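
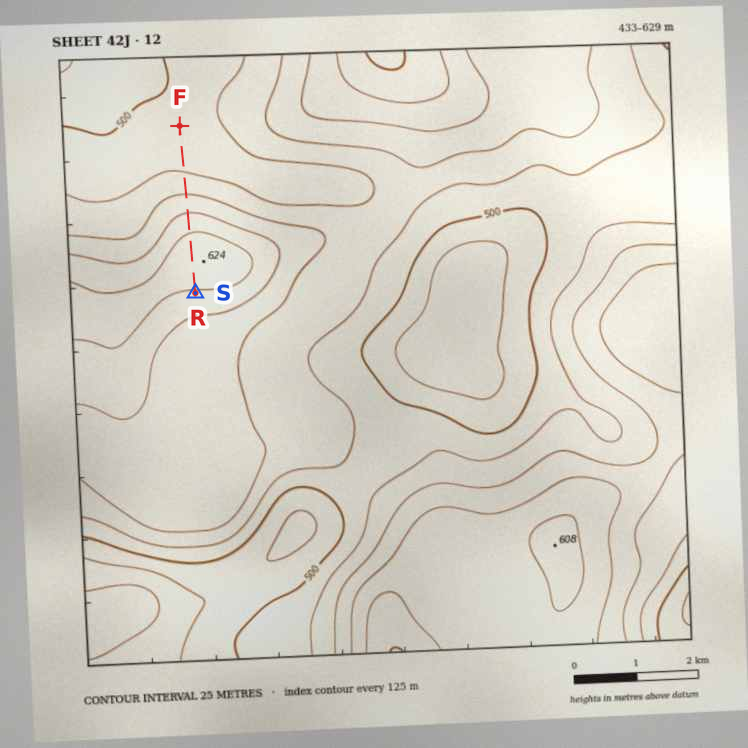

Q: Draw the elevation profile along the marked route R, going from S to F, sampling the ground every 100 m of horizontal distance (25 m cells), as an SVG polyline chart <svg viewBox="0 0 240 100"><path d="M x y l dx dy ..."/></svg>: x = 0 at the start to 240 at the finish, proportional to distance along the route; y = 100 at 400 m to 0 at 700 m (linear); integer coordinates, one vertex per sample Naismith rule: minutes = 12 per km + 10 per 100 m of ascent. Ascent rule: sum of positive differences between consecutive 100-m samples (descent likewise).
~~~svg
<svg viewBox="0 0 240 100"><path d="M0 35l9-3 9-2 9-2 9-1 9-1 9 0 9 2 9 2 9 2 9 2 10 3 9 3 9 2 9 3 9 3 9 3 9 3 9 2 9 2 9 1 9 1 9 1 9 0 9 0 9 0 9 0 5 0"/></svg>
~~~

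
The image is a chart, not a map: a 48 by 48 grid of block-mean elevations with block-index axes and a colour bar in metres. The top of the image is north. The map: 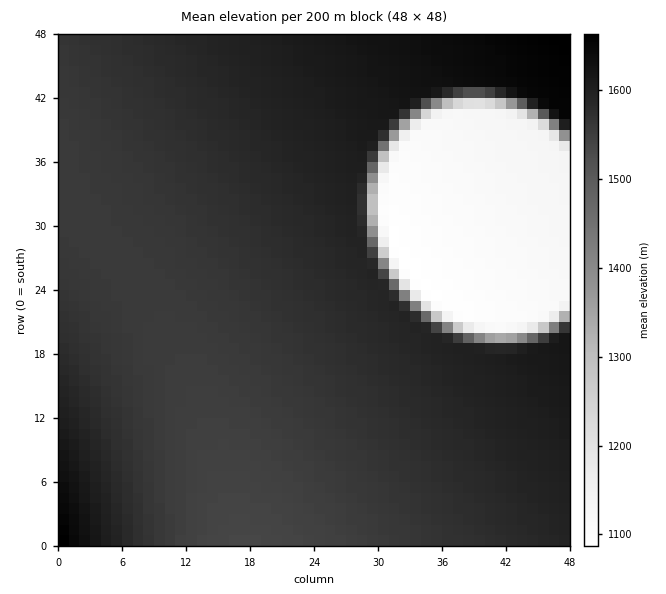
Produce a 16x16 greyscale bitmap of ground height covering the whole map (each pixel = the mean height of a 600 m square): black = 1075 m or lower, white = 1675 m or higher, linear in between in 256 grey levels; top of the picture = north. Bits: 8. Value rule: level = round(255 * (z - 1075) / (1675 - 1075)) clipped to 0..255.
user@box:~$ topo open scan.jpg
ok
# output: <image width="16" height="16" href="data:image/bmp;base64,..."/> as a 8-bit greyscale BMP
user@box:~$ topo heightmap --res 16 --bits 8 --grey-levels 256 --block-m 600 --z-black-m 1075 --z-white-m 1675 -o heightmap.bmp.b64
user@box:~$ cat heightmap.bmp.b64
<image width="16" height="16" href="data:image/bmp;base64,Qk02BQAAAAAAADYEAAAoAAAAEAAAABAAAAABAAgAAAAAAAABAAATCwAAEwsAAAABAAAAAAAAAAAAAAEBAQACAgIAAwMDAAQEBAAFBQUABgYGAAcHBwAICAgACQkJAAoKCgALCwsADAwMAA0NDQAODg4ADw8PABAQEAAREREAEhISABMTEwAUFBQAFRUVABYWFgAXFxcAGBgYABkZGQAaGhoAGxsbABwcHAAdHR0AHh4eAB8fHwAgICAAISEhACIiIgAjIyMAJCQkACUlJQAmJiYAJycnACgoKAApKSkAKioqACsrKwAsLCwALS0tAC4uLgAvLy8AMDAwADExMQAyMjIAMzMzADQ0NAA1NTUANjY2ADc3NwA4ODgAOTk5ADo6OgA7OzsAPDw8AD09PQA+Pj4APz8/AEBAQABBQUEAQkJCAENDQwBEREQARUVFAEZGRgBHR0cASEhIAElJSQBKSkoAS0tLAExMTABNTU0ATk5OAE9PTwBQUFAAUVFRAFJSUgBTU1MAVFRUAFVVVQBWVlYAV1dXAFhYWABZWVkAWlpaAFtbWwBcXFwAXV1dAF5eXgBfX18AYGBgAGFhYQBiYmIAY2NjAGRkZABlZWUAZmZmAGdnZwBoaGgAaWlpAGpqagBra2sAbGxsAG1tbQBubm4Ab29vAHBwcABxcXEAcnJyAHNzcwB0dHQAdXV1AHZ2dgB3d3cAeHh4AHl5eQB6enoAe3t7AHx8fAB9fX0Afn5+AH9/fwCAgIAAgYGBAIKCggCDg4MAhISEAIWFhQCGhoYAh4eHAIiIiACJiYkAioqKAIuLiwCMjIwAjY2NAI6OjgCPj48AkJCQAJGRkQCSkpIAk5OTAJSUlACVlZUAlpaWAJeXlwCYmJgAmZmZAJqamgCbm5sAnJycAJ2dnQCenp4An5+fAKCgoAChoaEAoqKiAKOjowCkpKQApaWlAKampgCnp6cAqKioAKmpqQCqqqoAq6urAKysrACtra0Arq6uAK+vrwCwsLAAsbGxALKysgCzs7MAtLS0ALW1tQC2trYAt7e3ALi4uAC5ubkAurq6ALu7uwC8vLwAvb29AL6+vgC/v78AwMDAAMHBwQDCwsIAw8PDAMTExADFxcUAxsbGAMfHxwDIyMgAycnJAMrKygDLy8sAzMzMAM3NzQDOzs4Az8/PANDQ0ADR0dEA0tLSANPT0wDU1NQA1dXVANbW1gDX19cA2NjYANnZ2QDa2toA29vbANzc3ADd3d0A3t7eAN/f3wDg4OAA4eHhAOLi4gDj4+MA5OTkAOXl5QDm5uYA5+fnAOjo6ADp6ekA6urqAOvr6wDs7OwA7e3tAO7u7gDv7+8A8PDwAPHx8QDy8vIA8/PzAPT09AD19fUA9vb2APf39wD4+PgA+fn5APr6+gD7+/sA/Pz8AP39/QD+/v4A////APHh1MvGxcXHycvO0dPW2dvs3dLLx8bHyMvN0NLV2Nvd5trRy8jHyMrNz9LU19rd3+DWz8vJycrMztHU1tnc3uHb087LysrMztDT1tjb3uDj19HNy8vMzdDS1dfa3eDi5dPPzMvMzc/S1NfZ2ap5g8fQzszMzc/R09bZ0VEKCgwezs3Nzc7Q09XY2mQGCQwOEc3Nzc7Q0tXX2soTCAsOEBPMzc7Q0tTW2dyxCQoNDxIVzM7P0dPW2NvewQ8MDxEUF83P0dPV2Nrd4N9PDhETFinO0NLU19nc3+Hk1GElJVfLz9HU1tnb3uHj5unr4uTy9tHT1djb3eDj5ejr7fDz9vg="/>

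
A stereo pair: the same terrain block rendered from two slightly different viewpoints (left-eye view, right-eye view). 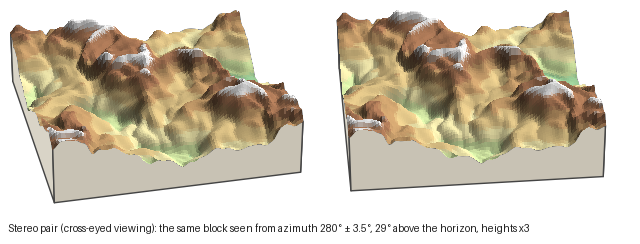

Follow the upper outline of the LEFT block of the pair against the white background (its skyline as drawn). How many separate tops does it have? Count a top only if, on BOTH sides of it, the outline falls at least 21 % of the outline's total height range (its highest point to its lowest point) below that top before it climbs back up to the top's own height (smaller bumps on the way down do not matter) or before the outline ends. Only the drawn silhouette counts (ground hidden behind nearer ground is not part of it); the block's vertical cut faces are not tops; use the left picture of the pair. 1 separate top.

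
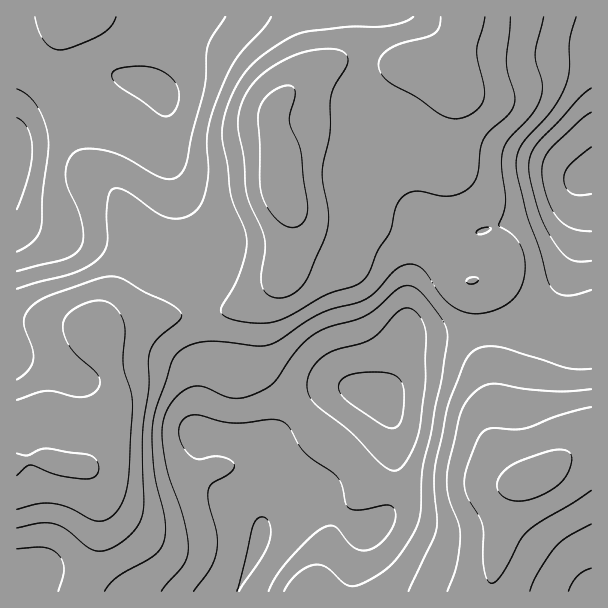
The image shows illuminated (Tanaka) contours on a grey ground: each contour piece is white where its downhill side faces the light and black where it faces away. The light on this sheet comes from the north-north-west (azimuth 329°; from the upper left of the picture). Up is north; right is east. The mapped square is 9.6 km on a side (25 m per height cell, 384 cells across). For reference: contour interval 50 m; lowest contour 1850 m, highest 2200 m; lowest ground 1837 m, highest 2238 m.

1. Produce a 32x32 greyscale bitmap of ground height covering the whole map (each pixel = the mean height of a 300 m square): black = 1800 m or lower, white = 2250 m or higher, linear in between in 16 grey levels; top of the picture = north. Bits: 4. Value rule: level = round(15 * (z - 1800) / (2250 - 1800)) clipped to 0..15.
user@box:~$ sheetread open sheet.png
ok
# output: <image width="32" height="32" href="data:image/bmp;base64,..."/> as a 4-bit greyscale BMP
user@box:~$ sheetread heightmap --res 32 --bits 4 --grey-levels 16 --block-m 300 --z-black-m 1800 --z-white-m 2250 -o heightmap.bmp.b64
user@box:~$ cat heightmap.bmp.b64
<image width="32" height="32" href="data:image/bmp;base64,Qk12AgAAAAAAAHYAAAAoAAAAIAAAACAAAAABAAQAAAAAAAACAAATCwAAEwsAABAAAAAAAAAAAAAAABEREQAiIiIAMzMzAERERABVVVUAZmZmAHd3dwCIiIgAmZmZAKqqqgC7u7sAzMzMAN3d3QDu7u4A////AIiJmId2VDRXh3d4mavLqZiIiZmIdlQzRnZmZ4mrzLqZiJqqmYdlQ0VmVVeJq8y6qaqru6mHZUNEVVVWeavMy6q7vMy5hlVDRFVVVXmszdy73M3cuXZVRERFVVV5vN7t3N3d3bl1VVREVVVVebze7t3d3d25ZVVVVVVVVWm83d3d3d3duWVVVVVWVURorMzN3d3d3bllVVVVZUQ0WKu7vMzMzMzJdmZmZlQzM1eau7u7u7vMuod3d2ZUMzNXiqqqmqu7zLqId4d2VEREVomZmYirvMy6mIiIh2VVRFZ4iIiIq8zMu6mZmZh2ZlRWeIiIiKu8zLuqqqu6mHdlV4iIiHeaq7uqqZq7y7qZdniamYd3eImqqZmZq8y7qpiJqqmHZmZ3iZmZmavMy7qZmZmZhlVVZomZmZmrzcu6qZmZmXZERWeJmYiZrN3cuqqZmYh1M0VniIiIib3u27qqqqmYZCI1Z4iHd4m97tu7qqqqmFMhNWeIdmeKve7Lu6qqqpdTITRnd2Znis3uy7qqq7qYVCI1ZmZlVorN7cy6qru7qXVCRWZmVVaKze3Mu7u8y7qHVFZmZVVVeb3d3Lu7zdy6mGVmZlVVVnis3dy7zN3cuph2ZmZlVWZ4mrzMy83d3LqYdmd3ZmZmd4mru7u8zMy6mHZniHdmZmd4maqqqrzMuph2"/>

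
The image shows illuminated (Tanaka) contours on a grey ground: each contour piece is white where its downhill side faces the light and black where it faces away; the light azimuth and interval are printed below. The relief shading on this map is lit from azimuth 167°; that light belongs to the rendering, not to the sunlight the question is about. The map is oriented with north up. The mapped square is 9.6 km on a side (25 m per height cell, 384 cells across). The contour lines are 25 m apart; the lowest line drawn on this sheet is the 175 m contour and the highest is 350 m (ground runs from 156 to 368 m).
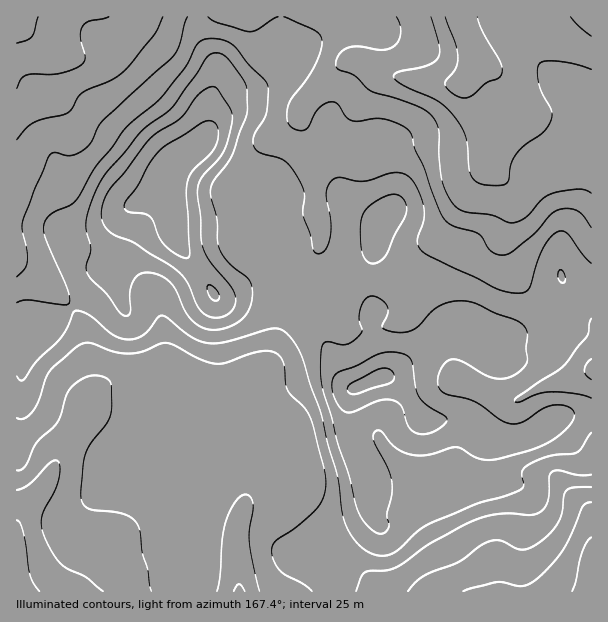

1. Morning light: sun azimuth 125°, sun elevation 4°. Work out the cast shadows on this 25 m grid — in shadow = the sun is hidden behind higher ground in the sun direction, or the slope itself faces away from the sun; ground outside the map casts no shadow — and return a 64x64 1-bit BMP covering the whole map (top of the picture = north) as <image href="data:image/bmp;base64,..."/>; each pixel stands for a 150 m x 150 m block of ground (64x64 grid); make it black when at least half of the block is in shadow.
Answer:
<image width="64" height="64" href="data:image/bmp;base64,Qk0+AgAAAAAAAD4AAAAoAAAAQAAAAEAAAAABAAEAAAAAAAACAAATCwAAEwsAAAIAAAAAAAAA////AAAAAAAAAAAgAAAAAAAAACAAAAAAAAAAYAAAAAAAAAAgAAAAAAAAACAAAAAAAAAAIAAAAAAAAAAAAAAAAAAAAAAAAAAAIAAAAAAAAAAgAAAACAAAABgAAAA8AAAACAAAAHwAAAAEAAAAeAAAAAAAAAD4AAAAAAAAAPAAAAAAAAAA8AAAAAAAAADwAAAAAAAAAfAAAAAAAAAB8AAAgAAAAAHwAAHgAAAAAfAAAfAAAAAB8AAA8AAAAAHwAAAAAAAAAfwAAAAAAAAD/wAAAAAAAAP/gAAAAAAAB5+AAAAAAAAADwAAAAAAAAAAAAAAAAAAAAAAAAAAAAAAAAAAAAAAAAAAAAAAAAAAAAAAAAAAAAAAAAAAAAAAAAAAAAAAAAAAAAAAAAAAAAAAAAAAYAAAAAAAAABgAAAAAAAAAPAAAAAAAAAB8AAAAAAAAAHwIYAAAAAAA/BjwAAAAAAD8AfgAAAAAAPwB/AAAAAAAcAP+AAAAAAAAA/8AAAAAAAAD/4AAAAAAAAP/gAAAAAAAA//AAAAAAAAB//AAAAAAAAH//AAAAAAAA//8AAAAAAAD//wAAAAAAAP//AAAAAAAA//+AAAAAAAB//4AAAAAAAH//gAAAAAAAf//AAAAAAAAP/8AAAAAAAAP/wAAAAAAAAf+AAAAAAAAAfgAAAAAAAAA8AAAAAAAA=="/>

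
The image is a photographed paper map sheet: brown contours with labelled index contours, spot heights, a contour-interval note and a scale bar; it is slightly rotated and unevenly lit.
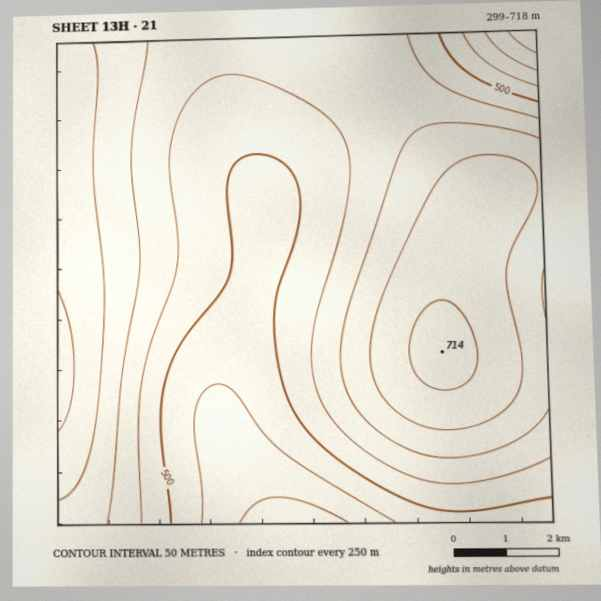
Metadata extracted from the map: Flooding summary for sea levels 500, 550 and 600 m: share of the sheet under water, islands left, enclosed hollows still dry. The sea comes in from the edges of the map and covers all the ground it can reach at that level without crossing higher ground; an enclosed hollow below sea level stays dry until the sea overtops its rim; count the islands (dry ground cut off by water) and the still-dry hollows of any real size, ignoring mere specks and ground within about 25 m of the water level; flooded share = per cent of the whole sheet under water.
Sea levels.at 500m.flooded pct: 20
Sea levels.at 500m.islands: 0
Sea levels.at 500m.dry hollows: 0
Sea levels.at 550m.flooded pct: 40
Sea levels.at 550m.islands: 0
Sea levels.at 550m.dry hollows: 0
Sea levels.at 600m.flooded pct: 62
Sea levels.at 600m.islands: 0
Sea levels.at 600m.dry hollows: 0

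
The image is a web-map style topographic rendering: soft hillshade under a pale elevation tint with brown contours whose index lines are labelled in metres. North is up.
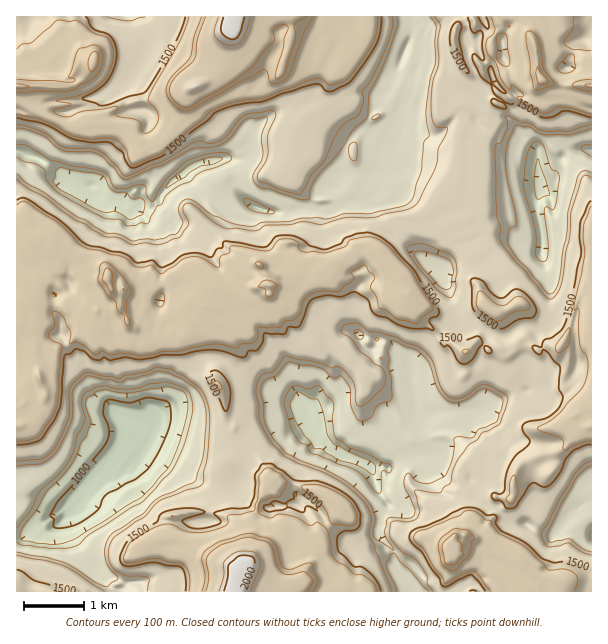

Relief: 900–2010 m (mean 1450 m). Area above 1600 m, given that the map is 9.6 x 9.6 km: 27.2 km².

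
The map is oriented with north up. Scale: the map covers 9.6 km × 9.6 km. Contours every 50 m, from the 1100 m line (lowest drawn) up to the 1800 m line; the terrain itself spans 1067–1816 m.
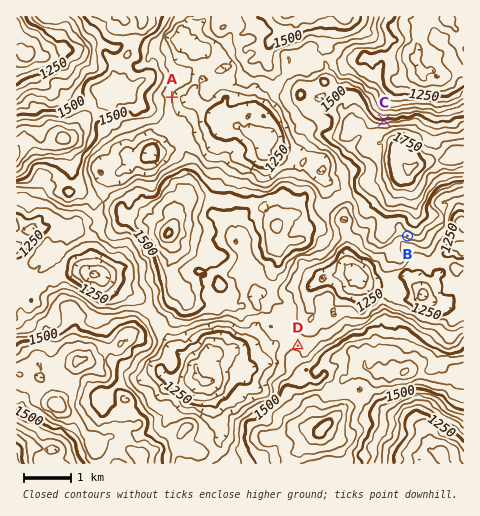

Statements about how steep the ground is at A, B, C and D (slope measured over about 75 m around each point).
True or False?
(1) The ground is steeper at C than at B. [True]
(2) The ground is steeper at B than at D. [True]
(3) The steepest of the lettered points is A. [False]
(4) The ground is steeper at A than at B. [False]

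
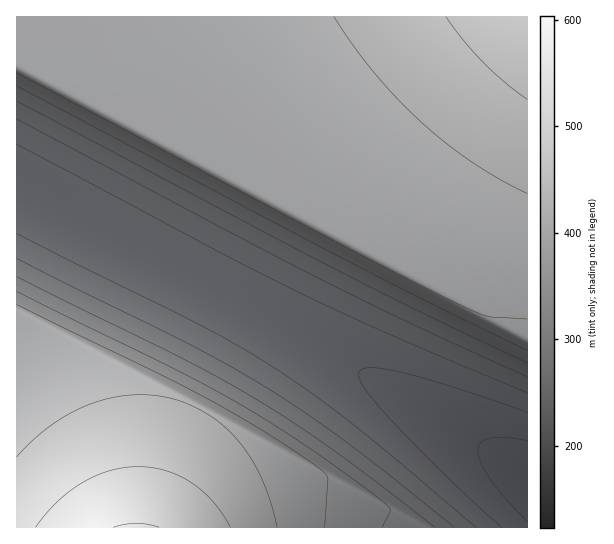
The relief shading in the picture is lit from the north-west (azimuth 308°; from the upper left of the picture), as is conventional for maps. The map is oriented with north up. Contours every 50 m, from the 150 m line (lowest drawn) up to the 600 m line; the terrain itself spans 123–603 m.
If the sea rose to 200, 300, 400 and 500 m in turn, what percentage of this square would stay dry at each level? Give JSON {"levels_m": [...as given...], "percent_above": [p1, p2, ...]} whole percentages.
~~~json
{"levels_m": [200, 300, 400, 500], "percent_above": [95, 71, 60, 19]}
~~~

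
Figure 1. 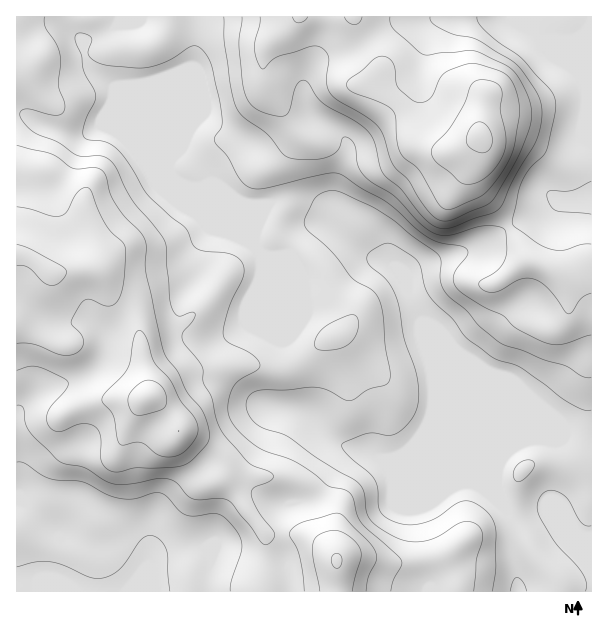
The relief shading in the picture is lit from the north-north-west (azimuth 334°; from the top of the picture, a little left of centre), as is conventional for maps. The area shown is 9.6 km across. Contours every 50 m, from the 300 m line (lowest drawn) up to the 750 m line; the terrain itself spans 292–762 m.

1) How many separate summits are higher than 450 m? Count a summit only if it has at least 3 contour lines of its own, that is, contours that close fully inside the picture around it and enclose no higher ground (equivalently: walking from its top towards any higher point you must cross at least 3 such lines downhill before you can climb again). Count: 1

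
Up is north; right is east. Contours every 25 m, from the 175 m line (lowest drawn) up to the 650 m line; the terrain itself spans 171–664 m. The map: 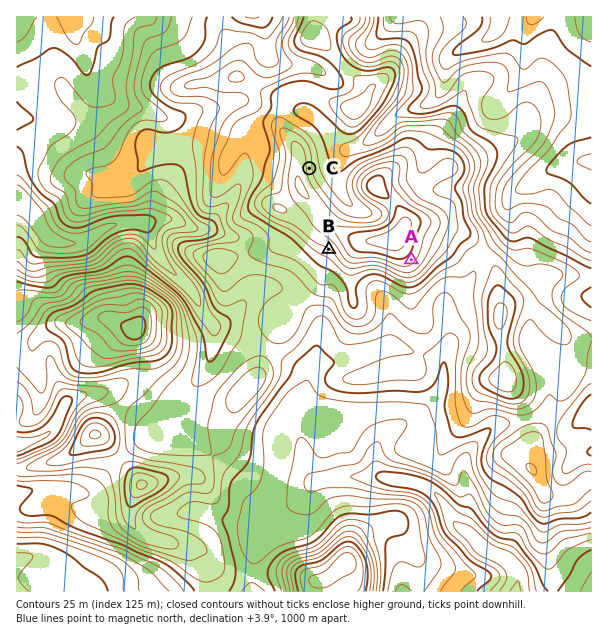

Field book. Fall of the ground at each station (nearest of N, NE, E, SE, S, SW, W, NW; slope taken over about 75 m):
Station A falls SE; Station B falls SW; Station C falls E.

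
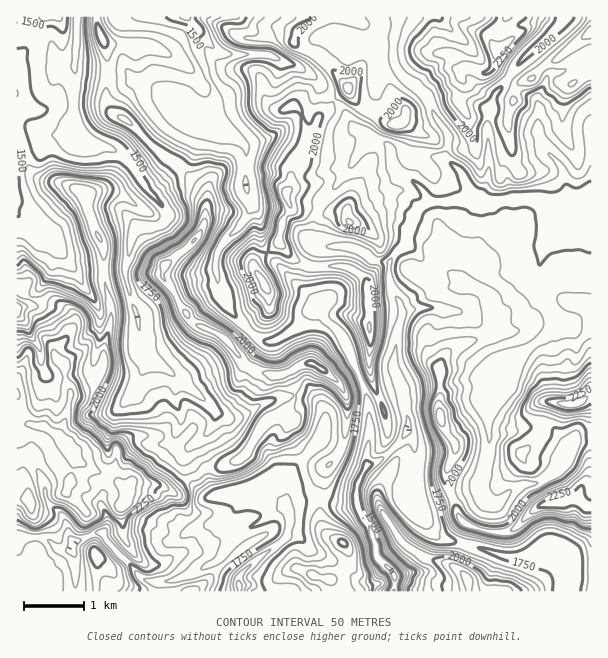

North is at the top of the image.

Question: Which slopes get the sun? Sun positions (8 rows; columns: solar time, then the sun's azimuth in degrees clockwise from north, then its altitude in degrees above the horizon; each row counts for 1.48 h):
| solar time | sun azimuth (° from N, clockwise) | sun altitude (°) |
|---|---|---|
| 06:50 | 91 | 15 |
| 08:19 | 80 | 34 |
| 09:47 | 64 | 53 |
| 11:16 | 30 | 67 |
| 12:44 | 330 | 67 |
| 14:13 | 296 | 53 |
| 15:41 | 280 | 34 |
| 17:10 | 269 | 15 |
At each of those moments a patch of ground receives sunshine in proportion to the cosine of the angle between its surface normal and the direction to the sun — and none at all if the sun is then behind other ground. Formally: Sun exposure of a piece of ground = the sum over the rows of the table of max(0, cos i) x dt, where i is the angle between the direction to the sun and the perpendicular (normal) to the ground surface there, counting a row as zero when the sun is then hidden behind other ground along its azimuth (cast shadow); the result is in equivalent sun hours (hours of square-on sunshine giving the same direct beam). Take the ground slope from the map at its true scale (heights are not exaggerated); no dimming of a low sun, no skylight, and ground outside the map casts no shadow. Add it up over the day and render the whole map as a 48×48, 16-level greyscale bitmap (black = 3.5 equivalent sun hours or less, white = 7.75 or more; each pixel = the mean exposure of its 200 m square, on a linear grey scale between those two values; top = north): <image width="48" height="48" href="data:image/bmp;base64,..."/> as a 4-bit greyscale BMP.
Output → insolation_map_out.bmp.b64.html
<image width="48" height="48" href="data:image/bmp;base64,Qk32BAAAAAAAAHYAAAAoAAAAMAAAADAAAAABAAQAAAAAAIAEAAATCwAAEwsAABAAAAAAAAAAAAAAABEREQAiIiIAMzMzAERERABVVVUAZmZmAHd3dwCIiIgAmZmZAKqqqgC7u7sAzMzMAN3d3QDu7u4A////AO7u3d3L3t3dq3jMuore60B83cze7t3dze7uzMzaRXrN6Urtqc7+yGE6y63N3e7t3O7uu72jjdu73VTO7u/tswAVrMrO7u7u3P7ru9k4zu7d3uhK7tuakAGNur7beM7uy9y7l6iMzc3u7u/HrrvcYAfL24MAADmpdkFZUgGKvNzN3u7+rd/qMCubp0WsyyAAAGmmKZJDNnms3e7v3e/JIoirh6zN3KEAJ6yRfrnrYjKM3u7tze62N7q6l9zM3bvNzuyMzMzey6ymmszczd24S9u7mN3MrOus7v2t7d7/3M3IIBa8zcuYWdqrmavMyFjMzv3O3e/tvO7c3HNaq92oV6yrq6m7ysuczu3s3uvLzu7d7uuEet7oZWu7qbmare3M3s3M7siczN3M3u2IR7zaZoSbdtyrvv3MzdzP27us3u3b3uy6tomqVnVXWN3bve7arP7uuay93e3Nzczd7ZmKRXZWbM3cvbpzFN7uxmm83OztuZnO/qdWQ3h3jczMvLZXZd3t24abze3Kl3lovHNIcoqHnsu8zbzbvd3t7daLvdyqqpmVWEBpY4p1jM3c3d7t3O27zNqLnMmbuqzbyEmoNWdjnbzN3d7+7eqe67uam6iIh7yJm8qXRlZZ7su83u//7tmv3ruJq4ZSN7qsqquYWFZc/+y6u9///rvu68toiWY0ipt4zLyoamdc///+3d3//8zu+6lmeGScmbdDi8ynrYh7///u7v7u7r3u65h1dmjKrIWIqry8vJuKzd3e/u/t3o3tuotkUzu6uniKmZupq5p5q83u7/7u/+zLyptEMXzJqGi7yWZ2rJZ53u7v//7v/+y8yro0ecqolmnclVMkzZa+/u/+7u7v/9vNy7k2ithVdp3aW+7d3Jr/7//u7u7//9zduZpHmJtjRp3prO7ux3jd7///7u7//93cuKtoyYinNnmsvMqEJsu87v///u7v/t3KmNyJqJubZHh5pnd1jdy77v///u7u79zIadynaHmMuGmJuLzO7u3L7////+7/7tyXe7mau2etyXhnrN3u3u3L3e/t7/7d7tuIvtzMuIrexnlX7Mzv/u7tvM2oRWnNzd3Nur3bp5zv5nh77u7v/u7b3tt5p3isqt7cvN3cmK3+6omb7s3e/t3N7raZze7szN7//u7Zau7tzMy8793d793duIm5zN7Kze7u7dp1jt7t3dy83uze78d3isvKzN2b7e3d3YMW3e7d3cllrezdyDNs6ni5u8u93d3Lyoi93t3d3adWfe27ee/sp3u626q9zd7sy77+7u3d3brO7u/nr/7smJ26y5mqmu7tzM7u7u7czLvv7962vt/rqcqa3oaIVu7tzM7e3u3Mypru7tyezd7KmayDfKau1+7tzL3cvLvbzc3+7ajv7eyoit3bas2c7+7cq6vLy87s7tzLYo7//uy5nP7aZpzczv7MeovO7v/NtSIja+/+7tze/+2s5FnNyu2rWJ3u//6riu/c3c7t3d3u7tvO7naszNyaVrzu7/3Jzu7u7tzM3u7u7t7u3Mqc3Q=="/>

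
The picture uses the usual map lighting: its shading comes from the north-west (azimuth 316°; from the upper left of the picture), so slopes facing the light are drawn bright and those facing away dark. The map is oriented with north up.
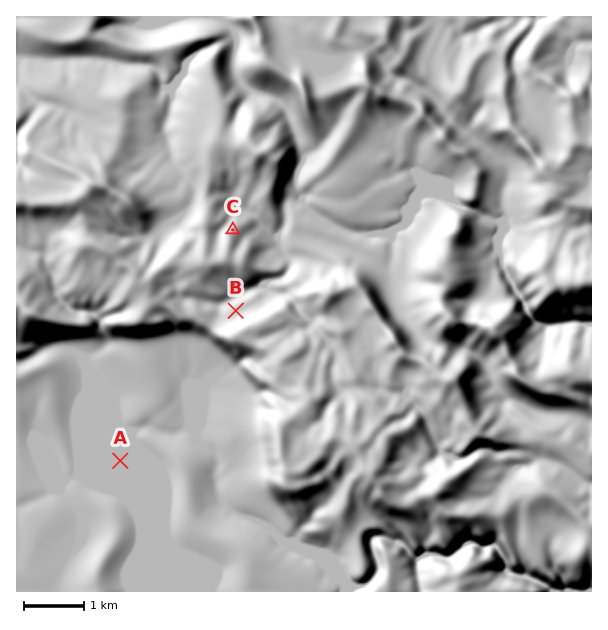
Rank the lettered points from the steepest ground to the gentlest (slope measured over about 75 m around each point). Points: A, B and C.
C B A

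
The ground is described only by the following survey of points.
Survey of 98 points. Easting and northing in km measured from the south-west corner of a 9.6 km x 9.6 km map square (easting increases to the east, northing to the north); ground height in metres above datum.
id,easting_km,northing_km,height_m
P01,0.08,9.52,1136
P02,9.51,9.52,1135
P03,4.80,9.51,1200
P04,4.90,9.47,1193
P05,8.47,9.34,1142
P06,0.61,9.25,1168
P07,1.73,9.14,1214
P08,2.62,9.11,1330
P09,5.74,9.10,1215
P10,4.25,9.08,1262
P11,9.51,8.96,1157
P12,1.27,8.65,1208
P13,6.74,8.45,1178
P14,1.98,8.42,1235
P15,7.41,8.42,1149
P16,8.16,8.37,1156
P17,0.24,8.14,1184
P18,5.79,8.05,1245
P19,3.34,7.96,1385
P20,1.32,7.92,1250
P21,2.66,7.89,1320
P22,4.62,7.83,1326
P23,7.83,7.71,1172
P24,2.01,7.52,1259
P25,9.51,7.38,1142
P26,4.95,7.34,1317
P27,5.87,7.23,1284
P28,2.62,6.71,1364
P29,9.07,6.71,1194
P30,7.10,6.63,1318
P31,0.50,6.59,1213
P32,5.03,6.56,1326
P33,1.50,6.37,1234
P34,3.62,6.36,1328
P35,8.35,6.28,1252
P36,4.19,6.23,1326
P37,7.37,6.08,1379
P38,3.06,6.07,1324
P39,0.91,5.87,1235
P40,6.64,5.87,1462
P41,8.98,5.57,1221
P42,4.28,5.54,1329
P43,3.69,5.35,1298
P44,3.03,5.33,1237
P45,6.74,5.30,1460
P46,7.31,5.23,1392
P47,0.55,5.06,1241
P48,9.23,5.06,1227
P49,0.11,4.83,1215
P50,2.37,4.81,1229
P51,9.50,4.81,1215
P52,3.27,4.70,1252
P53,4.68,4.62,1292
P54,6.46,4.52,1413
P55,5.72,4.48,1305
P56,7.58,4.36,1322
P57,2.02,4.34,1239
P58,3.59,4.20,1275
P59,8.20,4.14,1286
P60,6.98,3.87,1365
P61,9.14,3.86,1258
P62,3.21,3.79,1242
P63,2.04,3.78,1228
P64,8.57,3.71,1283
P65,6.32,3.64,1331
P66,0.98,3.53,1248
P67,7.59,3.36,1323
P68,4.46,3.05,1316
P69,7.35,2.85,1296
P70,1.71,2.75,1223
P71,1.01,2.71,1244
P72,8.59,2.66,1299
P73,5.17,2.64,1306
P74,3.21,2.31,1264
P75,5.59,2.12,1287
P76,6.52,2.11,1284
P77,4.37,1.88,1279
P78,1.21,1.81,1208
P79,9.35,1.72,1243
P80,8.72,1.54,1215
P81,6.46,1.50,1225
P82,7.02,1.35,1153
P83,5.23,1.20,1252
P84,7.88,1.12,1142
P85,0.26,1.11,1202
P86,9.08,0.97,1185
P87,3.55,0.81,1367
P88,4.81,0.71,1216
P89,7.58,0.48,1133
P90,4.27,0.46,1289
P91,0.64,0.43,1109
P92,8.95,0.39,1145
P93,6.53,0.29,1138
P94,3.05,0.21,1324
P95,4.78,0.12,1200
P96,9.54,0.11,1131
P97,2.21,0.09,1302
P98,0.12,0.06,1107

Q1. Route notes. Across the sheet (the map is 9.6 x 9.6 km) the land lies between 1090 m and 1475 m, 1255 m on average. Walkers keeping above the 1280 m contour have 34.2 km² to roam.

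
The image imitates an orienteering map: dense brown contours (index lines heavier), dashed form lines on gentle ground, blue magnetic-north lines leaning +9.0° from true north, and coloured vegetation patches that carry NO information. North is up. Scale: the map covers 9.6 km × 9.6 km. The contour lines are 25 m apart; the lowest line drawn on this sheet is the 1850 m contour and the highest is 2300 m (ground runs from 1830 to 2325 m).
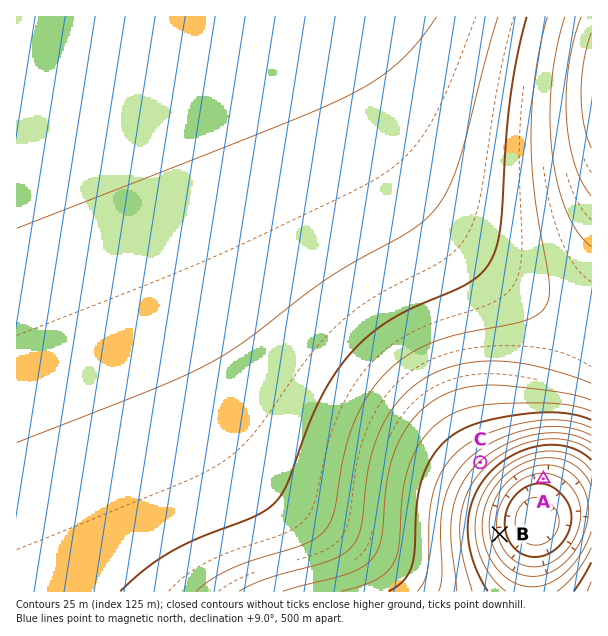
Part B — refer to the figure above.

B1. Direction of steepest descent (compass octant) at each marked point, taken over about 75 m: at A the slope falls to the S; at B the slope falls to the E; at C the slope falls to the SE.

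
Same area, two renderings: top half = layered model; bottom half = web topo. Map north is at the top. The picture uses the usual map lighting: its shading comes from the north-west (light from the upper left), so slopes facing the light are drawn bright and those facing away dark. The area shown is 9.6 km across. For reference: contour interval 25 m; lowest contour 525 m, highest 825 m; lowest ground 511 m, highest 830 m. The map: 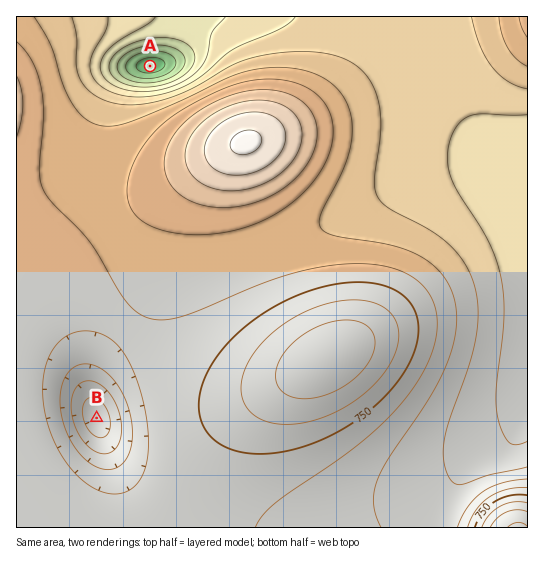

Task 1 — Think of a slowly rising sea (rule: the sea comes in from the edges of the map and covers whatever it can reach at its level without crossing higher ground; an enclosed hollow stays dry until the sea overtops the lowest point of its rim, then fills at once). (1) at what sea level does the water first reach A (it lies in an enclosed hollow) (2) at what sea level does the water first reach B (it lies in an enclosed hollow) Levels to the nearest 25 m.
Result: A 625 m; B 725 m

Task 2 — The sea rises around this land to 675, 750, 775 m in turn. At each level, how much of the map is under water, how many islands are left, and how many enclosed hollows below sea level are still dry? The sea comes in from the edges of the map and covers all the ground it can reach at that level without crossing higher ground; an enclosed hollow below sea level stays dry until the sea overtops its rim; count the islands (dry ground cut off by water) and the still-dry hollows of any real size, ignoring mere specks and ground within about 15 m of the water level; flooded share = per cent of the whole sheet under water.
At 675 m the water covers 24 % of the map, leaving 0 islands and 1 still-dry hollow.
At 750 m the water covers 84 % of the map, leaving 2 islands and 0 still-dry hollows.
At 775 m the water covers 91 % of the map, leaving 2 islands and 0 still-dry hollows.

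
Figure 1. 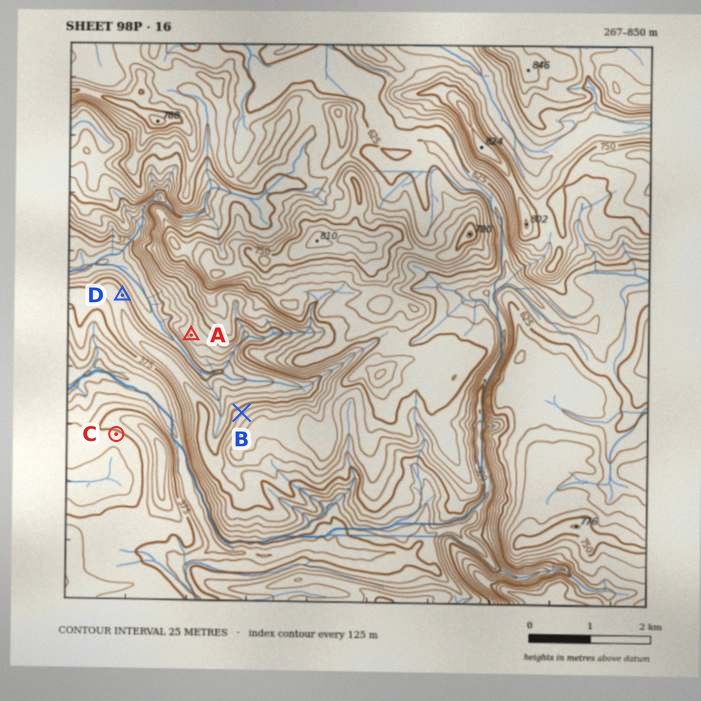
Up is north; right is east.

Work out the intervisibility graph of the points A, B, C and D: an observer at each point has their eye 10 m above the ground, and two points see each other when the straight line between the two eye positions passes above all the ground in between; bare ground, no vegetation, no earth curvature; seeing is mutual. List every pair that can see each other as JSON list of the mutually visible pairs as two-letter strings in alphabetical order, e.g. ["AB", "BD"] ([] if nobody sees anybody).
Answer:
["AB", "AD", "BD"]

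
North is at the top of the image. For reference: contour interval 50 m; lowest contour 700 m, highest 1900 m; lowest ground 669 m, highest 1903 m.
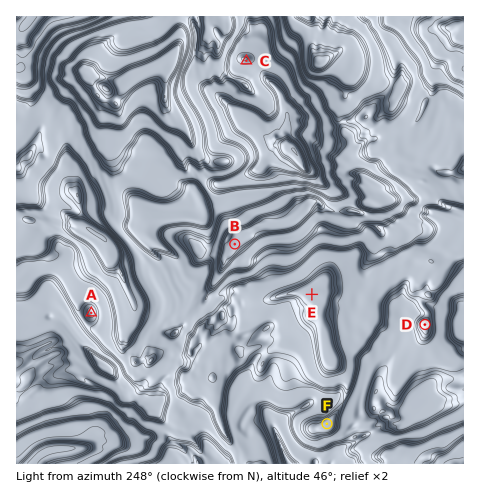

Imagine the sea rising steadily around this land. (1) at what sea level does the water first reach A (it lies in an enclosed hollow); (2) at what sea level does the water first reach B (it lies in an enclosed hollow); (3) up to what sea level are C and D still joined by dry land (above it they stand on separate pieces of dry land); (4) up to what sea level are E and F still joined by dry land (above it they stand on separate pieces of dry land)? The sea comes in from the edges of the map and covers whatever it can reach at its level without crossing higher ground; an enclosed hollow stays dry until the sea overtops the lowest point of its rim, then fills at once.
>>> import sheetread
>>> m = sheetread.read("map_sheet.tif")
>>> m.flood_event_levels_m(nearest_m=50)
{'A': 1200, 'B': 1150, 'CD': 1300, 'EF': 1350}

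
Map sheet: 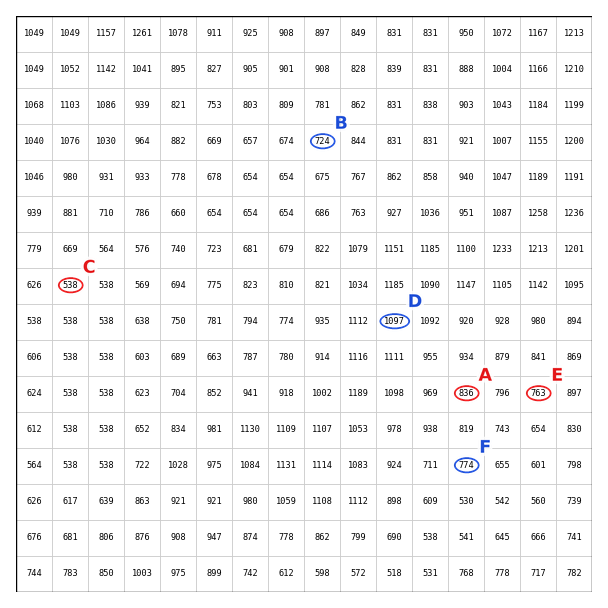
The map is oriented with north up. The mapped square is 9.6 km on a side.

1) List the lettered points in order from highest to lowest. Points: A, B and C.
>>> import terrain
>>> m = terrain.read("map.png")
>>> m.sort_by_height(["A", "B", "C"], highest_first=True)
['A', 'B', 'C']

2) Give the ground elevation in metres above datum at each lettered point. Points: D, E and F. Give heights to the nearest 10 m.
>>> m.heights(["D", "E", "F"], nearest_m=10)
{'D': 1100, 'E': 760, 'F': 770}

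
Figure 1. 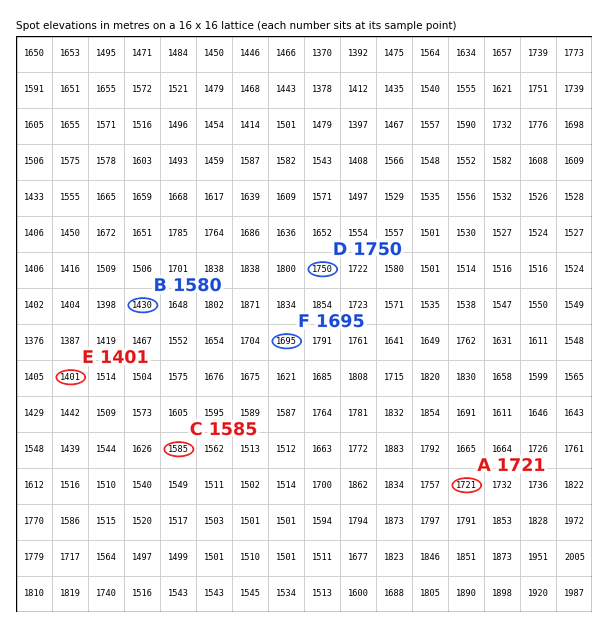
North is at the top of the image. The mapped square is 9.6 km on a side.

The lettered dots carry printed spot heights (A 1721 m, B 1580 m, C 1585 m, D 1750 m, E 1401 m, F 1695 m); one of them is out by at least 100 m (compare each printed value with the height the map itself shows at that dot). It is B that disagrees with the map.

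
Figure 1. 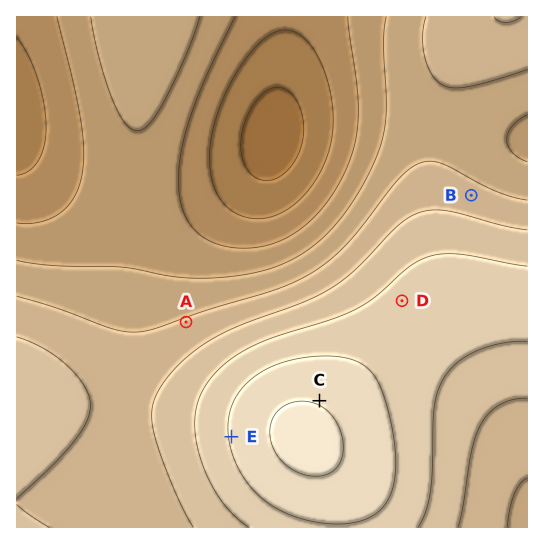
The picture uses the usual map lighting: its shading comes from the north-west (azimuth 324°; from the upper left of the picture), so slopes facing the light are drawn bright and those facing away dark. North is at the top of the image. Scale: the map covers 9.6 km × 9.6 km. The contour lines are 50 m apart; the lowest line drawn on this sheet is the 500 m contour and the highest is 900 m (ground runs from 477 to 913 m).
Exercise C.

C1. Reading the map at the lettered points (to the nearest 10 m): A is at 710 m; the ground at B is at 720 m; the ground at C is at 900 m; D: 820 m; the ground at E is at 850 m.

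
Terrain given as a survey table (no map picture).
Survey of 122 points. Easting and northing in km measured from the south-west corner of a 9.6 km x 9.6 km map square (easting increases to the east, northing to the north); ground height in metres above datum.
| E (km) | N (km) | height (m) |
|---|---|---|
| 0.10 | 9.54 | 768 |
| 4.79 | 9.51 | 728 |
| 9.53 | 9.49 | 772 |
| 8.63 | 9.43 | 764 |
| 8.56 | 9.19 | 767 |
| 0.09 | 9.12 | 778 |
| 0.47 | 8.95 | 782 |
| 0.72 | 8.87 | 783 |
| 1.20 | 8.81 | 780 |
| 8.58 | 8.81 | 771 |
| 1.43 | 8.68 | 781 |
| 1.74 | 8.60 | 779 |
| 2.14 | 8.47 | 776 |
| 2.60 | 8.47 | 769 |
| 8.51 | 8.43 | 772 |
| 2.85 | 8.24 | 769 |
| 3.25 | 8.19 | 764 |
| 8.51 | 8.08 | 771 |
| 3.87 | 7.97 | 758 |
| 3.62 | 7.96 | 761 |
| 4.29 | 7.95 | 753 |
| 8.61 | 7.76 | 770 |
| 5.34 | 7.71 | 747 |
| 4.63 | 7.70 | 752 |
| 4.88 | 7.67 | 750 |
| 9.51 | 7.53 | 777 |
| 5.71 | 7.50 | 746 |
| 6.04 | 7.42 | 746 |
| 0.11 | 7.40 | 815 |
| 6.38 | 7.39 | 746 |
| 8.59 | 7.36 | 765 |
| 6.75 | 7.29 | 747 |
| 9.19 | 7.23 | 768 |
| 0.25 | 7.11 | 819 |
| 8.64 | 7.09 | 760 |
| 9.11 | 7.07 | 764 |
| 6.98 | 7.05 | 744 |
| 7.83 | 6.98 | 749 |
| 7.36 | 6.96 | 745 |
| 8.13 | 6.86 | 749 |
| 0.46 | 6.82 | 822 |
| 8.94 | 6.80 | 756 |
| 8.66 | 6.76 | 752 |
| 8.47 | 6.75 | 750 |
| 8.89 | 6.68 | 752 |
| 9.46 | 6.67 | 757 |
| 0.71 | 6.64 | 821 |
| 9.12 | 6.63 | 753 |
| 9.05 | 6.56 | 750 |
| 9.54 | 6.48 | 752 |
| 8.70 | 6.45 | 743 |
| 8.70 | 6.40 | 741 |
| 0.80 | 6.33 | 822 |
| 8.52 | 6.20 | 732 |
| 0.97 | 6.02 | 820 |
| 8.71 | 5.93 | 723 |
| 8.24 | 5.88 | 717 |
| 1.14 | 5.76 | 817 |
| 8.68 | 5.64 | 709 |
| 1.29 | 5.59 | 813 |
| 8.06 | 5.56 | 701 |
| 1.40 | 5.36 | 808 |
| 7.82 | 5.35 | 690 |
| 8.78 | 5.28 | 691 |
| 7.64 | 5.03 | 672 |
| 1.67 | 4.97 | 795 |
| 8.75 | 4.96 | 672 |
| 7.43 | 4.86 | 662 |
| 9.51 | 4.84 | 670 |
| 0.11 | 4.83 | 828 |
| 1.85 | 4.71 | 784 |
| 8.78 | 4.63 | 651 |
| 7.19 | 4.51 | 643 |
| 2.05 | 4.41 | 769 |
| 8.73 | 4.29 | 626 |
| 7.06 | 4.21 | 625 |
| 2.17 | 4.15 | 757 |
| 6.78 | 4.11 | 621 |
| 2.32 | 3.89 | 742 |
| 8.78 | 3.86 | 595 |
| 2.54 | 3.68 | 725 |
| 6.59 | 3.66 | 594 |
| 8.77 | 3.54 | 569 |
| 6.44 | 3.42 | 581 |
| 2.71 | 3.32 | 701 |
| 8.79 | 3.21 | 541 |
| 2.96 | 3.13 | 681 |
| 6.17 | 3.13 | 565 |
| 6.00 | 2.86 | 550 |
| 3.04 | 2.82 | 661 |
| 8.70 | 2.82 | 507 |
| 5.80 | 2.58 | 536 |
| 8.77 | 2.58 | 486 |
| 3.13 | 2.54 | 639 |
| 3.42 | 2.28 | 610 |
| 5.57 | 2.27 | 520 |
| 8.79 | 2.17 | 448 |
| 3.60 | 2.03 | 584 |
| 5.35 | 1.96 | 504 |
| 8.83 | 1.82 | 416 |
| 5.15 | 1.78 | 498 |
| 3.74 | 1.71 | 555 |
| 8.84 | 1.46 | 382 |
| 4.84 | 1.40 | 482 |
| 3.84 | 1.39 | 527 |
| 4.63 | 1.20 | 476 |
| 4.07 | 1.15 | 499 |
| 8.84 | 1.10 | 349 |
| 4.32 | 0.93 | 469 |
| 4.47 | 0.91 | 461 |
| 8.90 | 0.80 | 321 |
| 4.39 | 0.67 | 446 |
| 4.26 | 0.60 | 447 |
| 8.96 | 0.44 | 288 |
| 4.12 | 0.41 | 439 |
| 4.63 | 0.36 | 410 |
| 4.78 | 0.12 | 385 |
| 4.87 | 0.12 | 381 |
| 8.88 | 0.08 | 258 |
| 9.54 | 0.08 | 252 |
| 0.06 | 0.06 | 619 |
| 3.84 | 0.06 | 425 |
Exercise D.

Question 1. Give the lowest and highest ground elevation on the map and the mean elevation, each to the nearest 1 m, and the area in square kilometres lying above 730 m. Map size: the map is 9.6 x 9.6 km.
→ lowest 246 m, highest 833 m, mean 664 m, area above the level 44.1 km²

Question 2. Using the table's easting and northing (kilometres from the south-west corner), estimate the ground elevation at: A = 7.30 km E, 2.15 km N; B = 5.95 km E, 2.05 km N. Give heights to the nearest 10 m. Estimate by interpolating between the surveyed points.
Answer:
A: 460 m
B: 490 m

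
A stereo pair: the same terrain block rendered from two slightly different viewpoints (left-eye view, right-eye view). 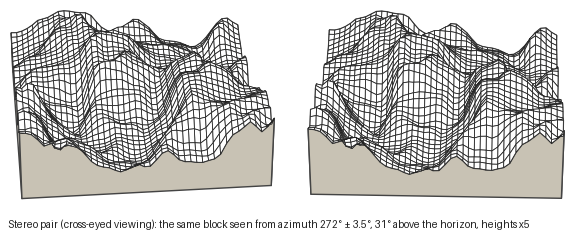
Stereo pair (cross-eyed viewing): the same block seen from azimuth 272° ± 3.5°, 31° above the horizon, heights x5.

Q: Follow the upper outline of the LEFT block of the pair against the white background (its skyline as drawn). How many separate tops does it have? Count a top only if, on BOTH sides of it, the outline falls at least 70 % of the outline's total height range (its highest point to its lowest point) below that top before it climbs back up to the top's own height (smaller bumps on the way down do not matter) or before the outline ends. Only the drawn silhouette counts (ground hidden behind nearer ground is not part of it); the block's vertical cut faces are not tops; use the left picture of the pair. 0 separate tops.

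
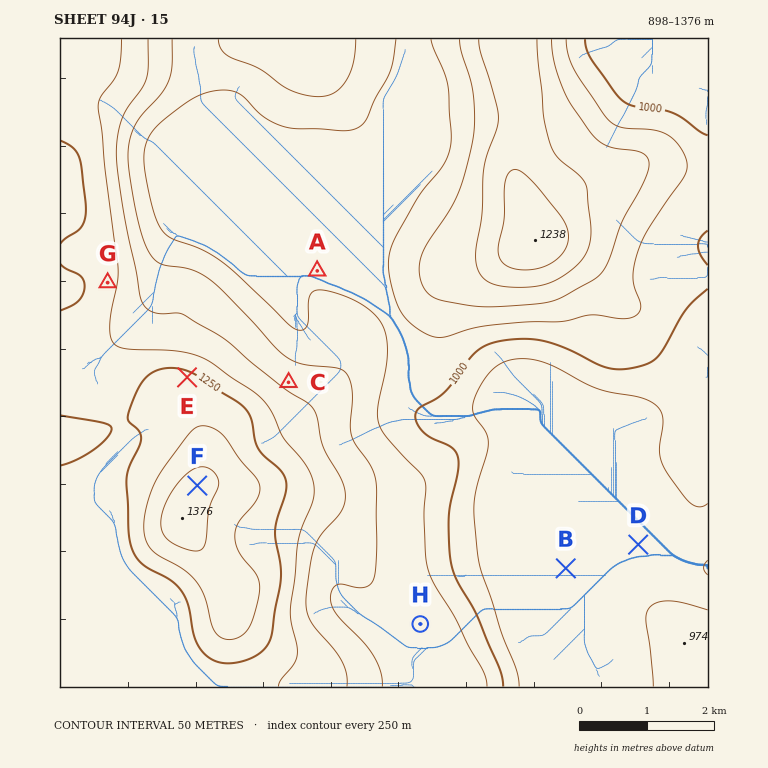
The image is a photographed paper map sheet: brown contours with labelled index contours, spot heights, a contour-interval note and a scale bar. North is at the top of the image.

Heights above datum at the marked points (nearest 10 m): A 1040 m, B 910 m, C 1140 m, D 910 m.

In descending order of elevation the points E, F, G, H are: F E G H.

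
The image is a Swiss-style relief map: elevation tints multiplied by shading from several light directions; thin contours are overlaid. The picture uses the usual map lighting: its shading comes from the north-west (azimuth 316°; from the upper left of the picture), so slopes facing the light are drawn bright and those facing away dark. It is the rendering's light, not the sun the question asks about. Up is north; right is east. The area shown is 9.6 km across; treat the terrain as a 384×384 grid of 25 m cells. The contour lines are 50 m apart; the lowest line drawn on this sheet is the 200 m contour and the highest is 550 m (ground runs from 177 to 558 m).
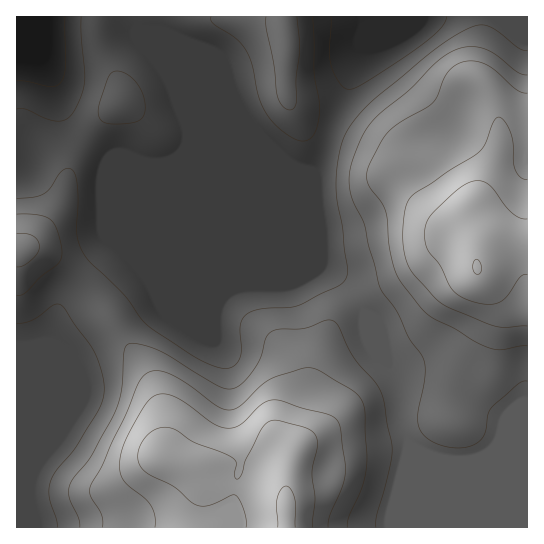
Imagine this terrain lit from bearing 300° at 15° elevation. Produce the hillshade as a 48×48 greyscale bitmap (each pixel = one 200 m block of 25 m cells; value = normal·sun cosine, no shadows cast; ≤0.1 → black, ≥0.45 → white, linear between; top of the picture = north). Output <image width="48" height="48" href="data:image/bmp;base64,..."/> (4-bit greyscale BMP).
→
<image width="48" height="48" href="data:image/bmp;base64,Qk32BAAAAAAAAHYAAAAoAAAAMAAAADAAAAABAAQAAAAAAIAEAAATCwAAEwsAABAAAAAAAAAAAAAAABEREQAiIiIAMzMzAERERABVVVUAZmZmAHd3dwCIiIgAmZmZAKqqqgC7u7sAzMzMAN3d3QDu7u4A////AHeJqqqYiJqYh3d4mpYwARI0Z3d3d3d3d3eJqqmIiJmYd3d4mpYxEREkV3d3d3d3d3eauqmHeIiId2d4mpYyIRETVnd3d3d3d3ebzLmId3d3dmZ4mpdDMyESRnd3d3d3d3eb3cupiHdmZmZ4mpdDNDISNXd3d3d3d3eKze3LqXZmZmZ3mpdCNEISNXd3d3d3d3d5rO7tyodmd3d3iZhTJEMiNWd3Zmd3d3d3m97/7Jd3d3iIiZhkM0MzRWd3ZlZnd3d3ic7//ah3d4mqqYh1QzMzRXd3ZVVnd3d3eK3//rmHZnm8yoiHZUMiRniHdlVWd3d3d5vv/rmHZnm+25iIh2QyRomYdmVWd3d3d4rf/smHZmi+7JiIiHVDRomYd2ZVZ3d3d3nO/smHZmi97JiIiHZUVomYd2ZVVnd3d3m83bmHZni93KiHd3ZVZ4iId3ZlVXd3d3mrzKl3Z3m93KmHdmZmZ4iId3dlVXd3d4mquph2Z4m8y6mIdlVmd4iIh3ZlRHd3d4mamYdmZ4m8u6mIdlVneIiIh3ZlRGZ3d4mYiHdmd4m7upmYhlVneIh3d3ZlQ1ZneIiHdmZnd3m7qpmZh2VneIh3d3ZlREVWeImHVVZ3d3m7qpmqmGZneJh3ZmZVRDNGeIiGVFZ3d3mqqqq7qXd3iJmHZlVURTM1eIh2VWd3d3eZmZq7upiIiJmYd2VERSIkZ3d2Vmd3d3d3iIiau6qZmZmZmHVDRSITRWZmZnd3d3d3d3d4m7qqqqmJmYZDRTISNFZmZ3d3d3d3d3d3irqqu7mImoZURVQiI1Zmd3d3d3d3d3d3ebqqvMqImodVVWVCI0Z3d3d3d3d3d3d3eruqzcqImYdlZodTIjV3d3d3d3d3d3d3eruqzcuYiYdmZph1MjV3d3d3d3d3d3d3irqqvMupiIdmZ6mHUzV3d3d3d3d3d3d3irqZrMu6mHdmZ6qoZDV3d3d3d3d3d3d3i8uZmru7uoZlZ6qqdDV3d3d3d3d3d3d3nNyoiZqry5dlZpqqhTV3d3d3d3d3d3d3nN25iImavKhlZomqhkVnd3d3d3d3d3d3jO7KiIiJq7l2VoiZl1Rnd2Z3d3d3d3dmet7bmIiImqqGVYiJmGVWZmVWd3d3d3dlac7cqYiIiaqGVXiImXZVZmVWd3d3d4dUWL3cuYh4iaqXZneImpdlVVVWd3d3iIdTRq3tyoh3iJqXZnd4m7l2VVVWd3d3mYZDNZzu26h3eJmXZnd4q8uXVUVnd3d4qpZDNHve3bqYeJmHZ4h4rMyoZUVnd3d5u5ZDNGnN3dypiIh2Z4iJrMuodVVnd3eKu5YyNGis3e3KmIh1Z4iJq8uodlZ3d3eKu5YxJGebze7tuphlZ3eJvLqYdmd3d3eKqpYhE1eJvO/+26hlZnd5vLmHZ3d3d3eJqpYgEkZ4m97/7Kl2Znd5vLl2Z3d3dneJmZYgEkZ3eKzv7bl2Znd5vLhmZ3d3d3d4mYYhEkV3d3nN3Kl3d3d5vLhmZ3d4h3d4iYUhE0Vnd3es3KmHdw=="/>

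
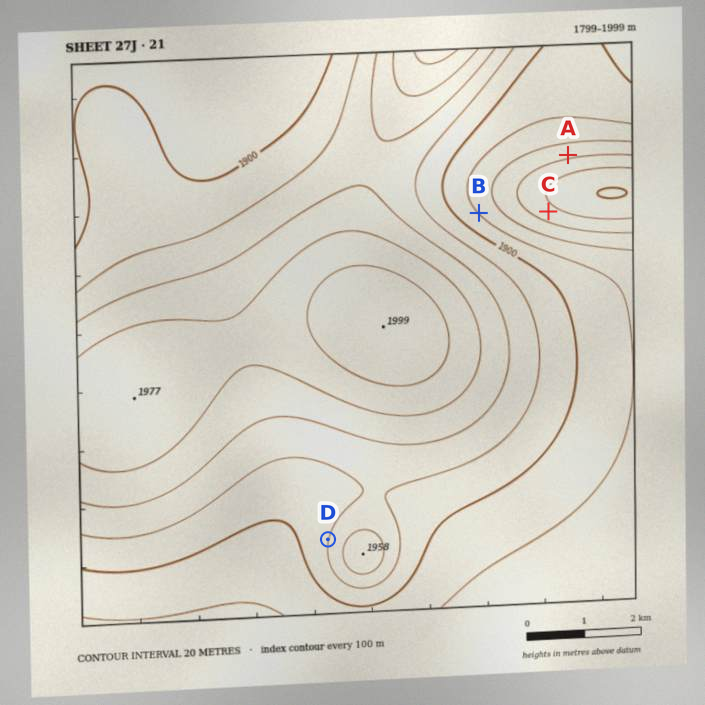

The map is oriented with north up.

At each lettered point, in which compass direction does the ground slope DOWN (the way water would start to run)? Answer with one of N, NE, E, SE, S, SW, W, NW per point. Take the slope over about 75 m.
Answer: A S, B NE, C NE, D W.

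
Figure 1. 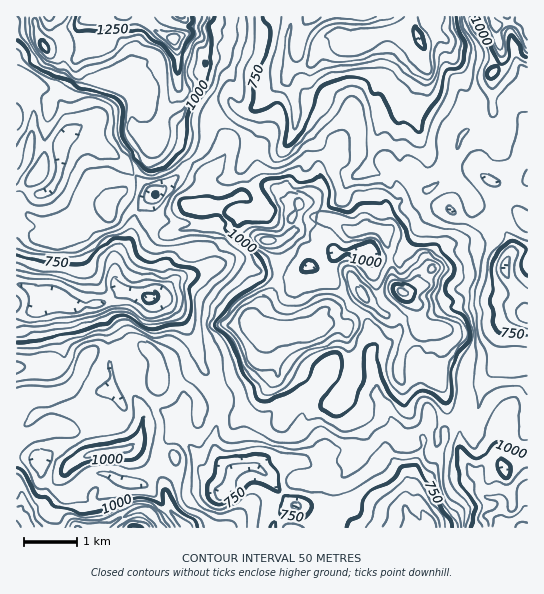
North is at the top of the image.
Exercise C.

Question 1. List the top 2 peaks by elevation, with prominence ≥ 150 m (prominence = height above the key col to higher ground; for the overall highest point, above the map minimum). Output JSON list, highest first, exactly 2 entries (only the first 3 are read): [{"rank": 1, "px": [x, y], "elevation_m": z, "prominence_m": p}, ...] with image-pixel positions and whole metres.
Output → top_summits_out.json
[{"rank": 1, "px": [174, 39], "elevation_m": 1442, "prominence_m": 957}, {"rank": 2, "px": [402, 293], "elevation_m": 1324, "prominence_m": 435}]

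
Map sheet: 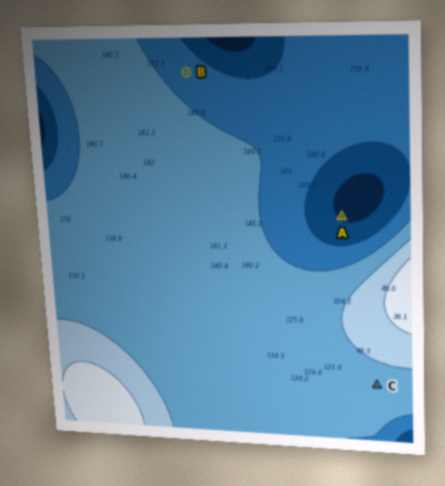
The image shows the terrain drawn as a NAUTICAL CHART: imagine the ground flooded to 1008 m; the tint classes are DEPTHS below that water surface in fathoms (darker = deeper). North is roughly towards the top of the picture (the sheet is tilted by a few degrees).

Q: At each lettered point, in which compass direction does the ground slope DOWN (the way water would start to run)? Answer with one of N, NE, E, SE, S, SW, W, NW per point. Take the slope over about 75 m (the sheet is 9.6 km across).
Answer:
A NE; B NE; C S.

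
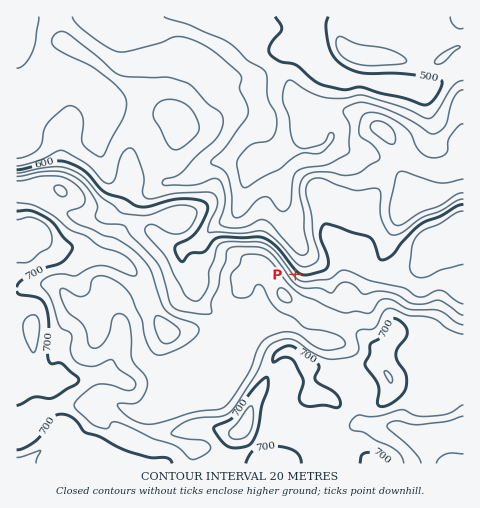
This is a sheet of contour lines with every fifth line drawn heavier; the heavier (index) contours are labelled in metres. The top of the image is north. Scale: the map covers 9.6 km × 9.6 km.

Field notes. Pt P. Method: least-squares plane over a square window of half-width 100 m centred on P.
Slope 10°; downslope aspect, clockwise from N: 45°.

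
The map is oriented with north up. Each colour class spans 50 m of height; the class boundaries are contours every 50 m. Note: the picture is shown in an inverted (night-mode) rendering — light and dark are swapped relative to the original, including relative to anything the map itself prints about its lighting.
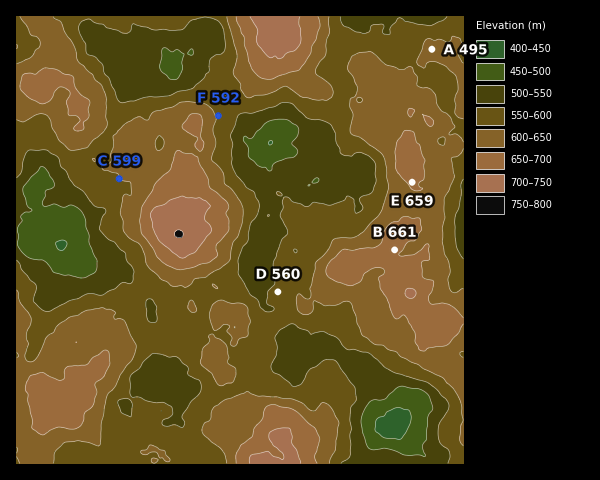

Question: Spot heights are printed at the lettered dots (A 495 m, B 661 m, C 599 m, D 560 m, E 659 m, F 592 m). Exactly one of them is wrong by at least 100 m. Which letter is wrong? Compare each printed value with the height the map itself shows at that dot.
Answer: A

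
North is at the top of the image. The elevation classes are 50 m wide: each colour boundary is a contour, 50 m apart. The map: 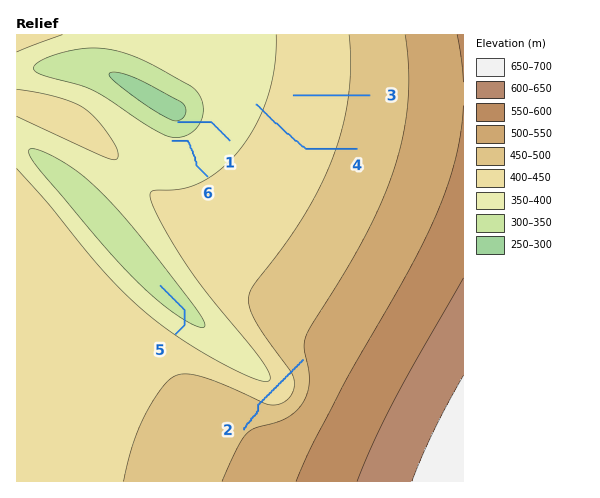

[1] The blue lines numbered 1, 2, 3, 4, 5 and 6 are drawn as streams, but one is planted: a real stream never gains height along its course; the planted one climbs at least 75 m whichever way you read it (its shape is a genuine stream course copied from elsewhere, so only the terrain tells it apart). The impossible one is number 2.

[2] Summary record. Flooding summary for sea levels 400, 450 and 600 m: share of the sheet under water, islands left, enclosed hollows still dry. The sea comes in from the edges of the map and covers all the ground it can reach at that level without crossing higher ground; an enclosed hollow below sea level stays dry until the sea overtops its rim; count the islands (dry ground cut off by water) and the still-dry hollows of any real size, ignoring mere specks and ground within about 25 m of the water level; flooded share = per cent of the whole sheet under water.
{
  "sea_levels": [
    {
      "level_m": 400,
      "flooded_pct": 24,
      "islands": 0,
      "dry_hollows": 0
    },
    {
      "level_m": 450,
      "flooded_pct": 57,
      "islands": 0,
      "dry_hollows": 0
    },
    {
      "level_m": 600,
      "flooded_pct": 94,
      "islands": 0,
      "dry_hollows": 0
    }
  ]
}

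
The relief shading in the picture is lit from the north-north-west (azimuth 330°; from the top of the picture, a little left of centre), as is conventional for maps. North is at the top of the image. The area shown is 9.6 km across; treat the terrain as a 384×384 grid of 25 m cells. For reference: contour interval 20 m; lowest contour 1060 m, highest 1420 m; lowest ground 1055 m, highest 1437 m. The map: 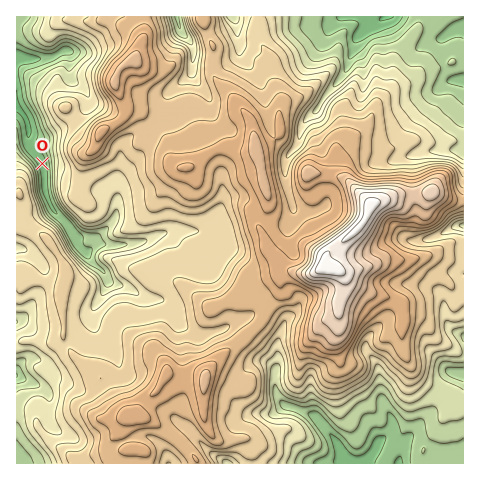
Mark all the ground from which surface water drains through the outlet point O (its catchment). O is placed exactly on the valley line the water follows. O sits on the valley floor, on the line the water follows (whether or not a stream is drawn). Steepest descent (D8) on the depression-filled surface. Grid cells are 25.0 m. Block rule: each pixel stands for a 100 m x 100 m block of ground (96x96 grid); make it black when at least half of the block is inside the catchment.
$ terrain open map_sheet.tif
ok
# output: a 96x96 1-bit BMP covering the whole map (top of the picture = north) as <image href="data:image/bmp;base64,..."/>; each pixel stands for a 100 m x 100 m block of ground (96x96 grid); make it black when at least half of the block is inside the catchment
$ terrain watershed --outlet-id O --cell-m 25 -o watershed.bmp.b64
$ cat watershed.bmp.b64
<image width="96" height="96" href="data:image/bmp;base64,Qk2+BAAAAAAAAD4AAAAoAAAAYAAAAGAAAAABAAEAAAAAAIAEAAATCwAAEwsAAAIAAAAAAAAA////AAAAAAAAAAAAAAAAAAAAAAAAAAAAAAAAAAAAAAAAAAAAAAAAAAAAAAAAAAAAAAAAAAAAAAAAAAAAAAAAAAAAAAAAAAAAAAAAAAAAAAAAAAAAAAAAAAAAAAAAAAAAAAAAAAAAAAAAAAAAAAAAAAAAAAAAAAAAAAAAAAAAAAAAAABAAAAAAAAAAAAAAADAAAAAAAAAAAAAAAHgAAAAAAAAAAAAAAPgAAAAAAAAAAAAAAf4AAAAAAAAAAAAAA/8AAAAAAAAAAAAAA/+AAAAAAAAAAAAAB/+AAAAAAAAAAAAAD//AAAAAAAAAAAAAH///4AAAAAAAAAAAP///8AAAAAAAAAAA////+AAAAAAAAAAB/////AAAAAAAAAAD/////gAAAAAAAAAH/////wAAAAAAAAAH/////4AAAAAAAAAP/////8AAAAAAAAAP/////+AAAAAAAAAP//////gAAAAAAAAP//////wAAAAAAAAP//////4AAAAAAAAP//////4AAAAAAAAP//////8AAAAAAAAP//////8AAAAAAAAP//////+AAAAAAAAP///////AAAAAAAAP///////gAAAAAAAP///////gAAAAAAAP///////gAAAAAAAP///////gAAAAAAAH///////gAAAAAAAH///////gAAAAAAAP///////gAAAAAAAP///////AAAAAAAAf//////+AAAAAAAAf//////8AAAAAAAA///////8AAAAAAAB///////4AAAAAAAD///////4AAAAAAAH///////4AAAAAAAf///////wAAAAAAB////////wAAAAAAB////////4AAAAAAB////////4AAAAAAB////////8AAAAAAB////////8AAAAAAB////////8AAAAAAB////////8AAAAAAB////////8AAAAAAB////////4AAAAAAB////////4AAAAAAA////////4AAAAAAAf///////4AAAAAAAP///////4AAAAAAAD////wf/wAAAAAAAAD///gP/wAAAAAAAAAf//gH/wAAAAAAAAAH//gA4AAAAAAAAAAH//gAAAAAAAAAAAAD//AAAAAAAAAAAAAD/+AAAAAAAAAAAAAB/8AAAAAAAAAAAAAA/4AAAAAAAAAAAAAAPwAAAAAAAAAAAAAAHgAAAAAAAAAAAAAADAAAAAAAAAAAAAAAAAAAAAAAAAAAAAAAAAAAAAAAAAAAAAAAAAAAAAAAAAAAAAAAAAAAAAAAAAAAAAAAAAAAAAAAAAAAAAAAAAAAAAAAAAAAAAAAAAAAAAAAAAAAAAAAAAAAAAAAAAAAAAAAAAAAAAAAAAAAAAAAAAAAAAAAAAAAAAAAAAAAAAAAAAAAAAAAAAAAAAAAAAAAAAAAAAAAAAAAAAAAAAAAAAAAAAAAAAAAAAAAAAAAAAAAAAAAAAAAAAAAAAAAAAAAAAAAAAAAAAAAAAAAAAAAAAAAAAAAAAAAAAAAAAAAAAAAAAAAAAAAAAAAAAAAAAAAA="/>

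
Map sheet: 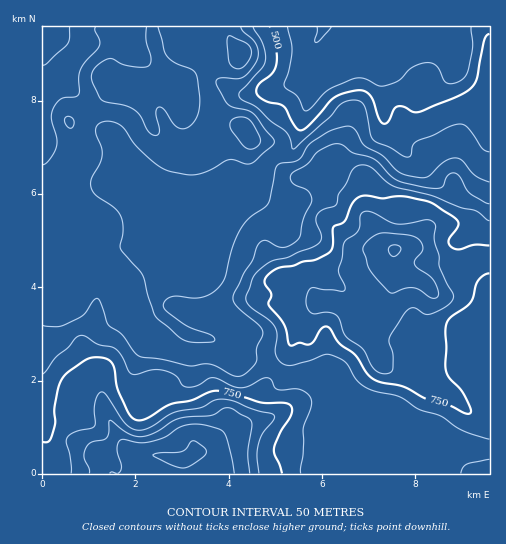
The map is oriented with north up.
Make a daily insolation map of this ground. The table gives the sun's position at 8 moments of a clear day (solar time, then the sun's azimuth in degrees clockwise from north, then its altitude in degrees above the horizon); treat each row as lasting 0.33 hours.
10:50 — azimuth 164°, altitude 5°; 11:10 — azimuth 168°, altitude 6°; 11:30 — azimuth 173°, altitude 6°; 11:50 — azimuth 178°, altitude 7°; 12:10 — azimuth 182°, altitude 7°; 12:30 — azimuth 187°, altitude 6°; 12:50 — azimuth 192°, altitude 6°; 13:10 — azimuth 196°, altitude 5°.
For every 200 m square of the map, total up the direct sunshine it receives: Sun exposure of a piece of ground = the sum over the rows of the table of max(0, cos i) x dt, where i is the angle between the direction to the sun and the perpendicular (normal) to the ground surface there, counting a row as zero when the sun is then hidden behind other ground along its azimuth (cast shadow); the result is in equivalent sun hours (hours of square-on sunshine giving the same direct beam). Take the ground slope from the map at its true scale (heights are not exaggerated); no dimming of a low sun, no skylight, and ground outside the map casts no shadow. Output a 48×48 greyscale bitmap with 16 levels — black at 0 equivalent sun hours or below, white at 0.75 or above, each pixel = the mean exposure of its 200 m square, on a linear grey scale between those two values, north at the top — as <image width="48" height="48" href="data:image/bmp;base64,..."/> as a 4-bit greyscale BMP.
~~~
<image width="48" height="48" href="data:image/bmp;base64,Qk32BAAAAAAAAHYAAAAoAAAAMAAAADAAAAABAAQAAAAAAIAEAAATCwAAEwsAABAAAAAAAAAAAAAAABEREQAiIiIAMzMzAERERABVVVUAZmZmAHd3dwCIiIgAmZmZAKqqqgC7u7sAzMzMAN3d3QDu7u4A////AGVVZ2VVVnd3dmVURERWZlVWZmZmZmVUM2Z3eGWKmIdmeGVERERWZlVWZmZmZmVDI1eWQxNkEREkVURGZmVVZVVWZmZmZmZURTVTEAEQAAAkQiNWiYdmVVVmdmZmZmZniEMQABIAAAAAABNFerl2VWZlVmdmZmebylUgAWIAAAAAAAEyR6uodmZlVFVWZ4rMuVZlNUAAAAAAAAAQABR4dmZmZVVXnN3JZkVmVBAAAAAAAAAAAAAUVmZmZmeK7/2ERURWVBAAAAAAAAAAAAABJGZmirzv65ZEVjM1ZTEAAAAAAAAAAAABNWZov//9hkI0ViISVUMAAAAAAAAAAAE1VmZ53/2WRUNFZjIQEREQAAAAAAAAABe6l2eKzJZEVVVWZjIRAAAAAAAAAAAAAVrM3Kvdt0VmVWZmZiISEAAAAAAAAAAAAjaay63/tTRmZlZmZiESEAAAAAAAAAAAEjV4iZvduHZnh2VWZjIAAAAAAAAAAAABRpl3iamHiZh3iHZmZlQwAhERERAAABEmrvt3rOtkNHh3eZmGZlVTIzIiIiIQASR7/7dorNpURGmYnO7JdlRUREM0MiIiESR5hlVmVVQ0VXmrvcupdkREM0VVVDIiIhEiNXd2MRFFV4m8yVI2ZiMzMiRVVUMzMzISNXh1MjV3eau7gxEkeCIzMzNEREQ0RUQxABISElZ3iZl0EBNFaFRERDRERERVVVVCEAAAASNXdmZlM0Vmd1VVVURERFVVVWVEMQAAAAJXd3eap0IkZmd2ZmZlVWZUVmVEMgAAABQyNDIjQzIQAJmHZmZlVWZlVmVDIQAAAWQAAAAAA3lzAKqHZmZVVVZmVVVTIRAAKHICMQAAA2eIY3ZmZlVVVVZmVERUMRABMxAUMQAAERARIURmVURFVWZnZlREQzIhEAAhAAAAEAAAAEZmVERVVmZmd2ZCM0VmVDQxAAAAAAAAAFZmVVVVZmZ3d3ZUMkett0IiIQAAAAAQADVnZmVWZneIiIdlVDZ5l0MiIQAAAAAgASNnd2ZmZ4mZmYmalkMQE1UxAAAAAAAAARFHd2ZmeJmYiIirykAAATUgAAAAAAABETJGZlZniamId3is/7QAARIgAAAAAAACIlVmVFVnm5d3ZXirqHYQAAAAAAAAAAASImiXVVZnmXaJdmiYMQAAAAAAAAAAAAEiM3iGZ3iJllabl2VCAAAAAAARAAAAABIjRVQRWbu7lmiZh2IAAAAAAAASAAAAAAEjRTEAN87tp4hkV1EAAAAQAAAAAAAAAAACRVMSV6zLmIYyRTEAAAAAAAAAAAAAEQAAJFVFeYdnZlRGUzVSIjIQAAAAAAABEhAAFURVVlMREkZlRZ3/yoYyAAAAAAABEiEAJiNEIREAAlQQJpvf/JdTIAAAABERESIRNSEjEAAAFVIiNFZ6uFZjMhAAASERESIiNBADQQMhSGREREZTMjRUMyIRIiIiISM0MzI2dWhkVkREVVUgATM0QzMzIiNEMzRVU0RWZndlVDRERFQQATREVURDM0VVRVVVVA=="/>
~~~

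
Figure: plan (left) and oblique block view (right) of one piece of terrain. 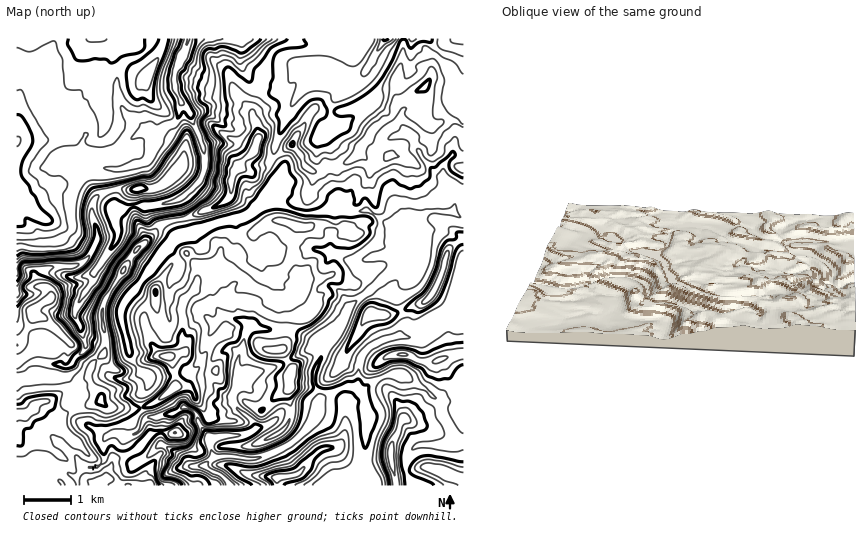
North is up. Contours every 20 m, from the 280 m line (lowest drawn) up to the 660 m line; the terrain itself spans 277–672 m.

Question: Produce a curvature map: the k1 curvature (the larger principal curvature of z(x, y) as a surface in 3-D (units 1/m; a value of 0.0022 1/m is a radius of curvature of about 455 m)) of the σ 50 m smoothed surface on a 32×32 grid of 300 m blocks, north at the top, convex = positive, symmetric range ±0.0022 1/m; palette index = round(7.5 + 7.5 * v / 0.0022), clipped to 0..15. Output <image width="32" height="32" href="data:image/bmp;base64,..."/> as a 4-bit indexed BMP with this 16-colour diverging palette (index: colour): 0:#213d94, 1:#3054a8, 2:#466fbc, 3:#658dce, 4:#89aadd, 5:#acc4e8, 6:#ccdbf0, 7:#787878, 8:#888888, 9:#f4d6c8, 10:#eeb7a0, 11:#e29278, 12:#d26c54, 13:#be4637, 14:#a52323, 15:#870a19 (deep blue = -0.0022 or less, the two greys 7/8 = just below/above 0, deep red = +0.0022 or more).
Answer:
<image width="32" height="32" href="data:image/bmp;base64,Qk12AgAAAAAAAHYAAAAoAAAAIAAAACAAAAABAAQAAAAAAAACAAATCwAAEwsAABAAAAAAAAAAlD0hAKhUMAC8b0YAzo1lAN2qiQDoxKwA8NvMAHh4eACIiIgAyNb0AKC37gB4kuIAVGzSADdGvgAjI6UAGQqHAIiJmqqtvbu5zeyoeIetiKqIiYq4e7eJ3ZiI2XmJ+b2omIm7mbnJvMzah5y6iPiId5iJuIiez+aJnfqJm4jMeIiYi2iYqp3NzbmOh3qHfqmJqpmqvM2YvJi8nId5h3yZiYq5eal4++mZp6yXiYi5mIiIiZqKl3youIicmsiJl3mYiZisramambiIfLisnaarl5iaq+d87LmIm8uJjInfyKuYjbn4i3m4qqqLh3rIiIeImct595mJmJp4iLmH2ZiHiLuoi/eqmoiJmYiLh6y7uYiK2nj3e6m5iYiZmaiZh6+YvLq4z4q3qIiYiKmaqZh62O3u6I+nqJmZiIiYmHmYh/inia+L+Iq4mIh4iYiIiIf4iIdvp9+IiJiYeIiJqYh4q5mpf4fbyYiImpq7qqqHiJmJmI94x6z/uIipiIiamIiIiIiOmamHed2YeKmImniIiJiIir3/6oetiXeZeIl4iIiXeIh3h6yonbqIu6l6iKmLl3d4iIiLuKvKqNiauKqqmZiYiYiIitiqnY6XeLmJiomYiIiYiInc2YyZ14eMiIuZh4iImIi6e5mqh6qZiLmpmIeIiJibqJqZmZiKiaiaiXeIiIiYm3ipi4iIiIiJqaqIiHiImJ2JqKqZh4h4h4t7iIh4h4iJx4u5mpd3iKiLiYiZiIiIh8qKmHi5mIibnJmZ"/>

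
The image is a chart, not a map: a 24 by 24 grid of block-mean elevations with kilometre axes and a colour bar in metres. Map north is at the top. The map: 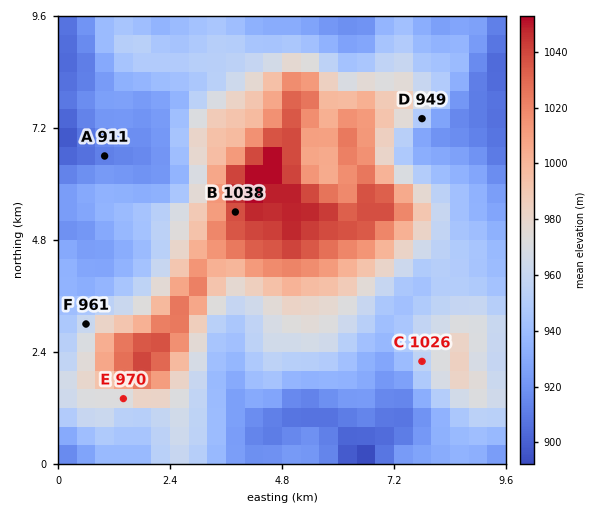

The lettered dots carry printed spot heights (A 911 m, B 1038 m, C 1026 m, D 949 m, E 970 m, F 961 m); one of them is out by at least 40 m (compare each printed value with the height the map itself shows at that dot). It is C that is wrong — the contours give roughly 956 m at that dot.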